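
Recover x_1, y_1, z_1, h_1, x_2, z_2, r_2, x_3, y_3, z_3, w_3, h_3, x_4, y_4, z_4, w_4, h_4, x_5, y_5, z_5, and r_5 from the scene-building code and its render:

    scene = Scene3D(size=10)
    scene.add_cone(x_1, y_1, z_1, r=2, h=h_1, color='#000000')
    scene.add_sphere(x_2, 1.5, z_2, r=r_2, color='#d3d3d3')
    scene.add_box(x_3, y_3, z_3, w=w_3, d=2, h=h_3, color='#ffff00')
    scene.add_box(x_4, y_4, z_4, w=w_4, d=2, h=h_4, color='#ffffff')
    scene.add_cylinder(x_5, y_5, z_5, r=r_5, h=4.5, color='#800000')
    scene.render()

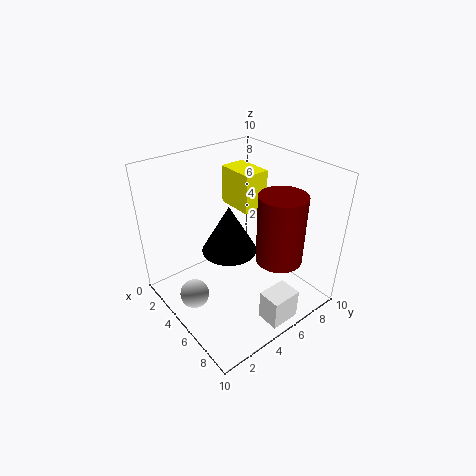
x_1 = 4, y_1 = 5, z_1 = 3.5, h_1 = 3.5, x_2 = 4.5, z_2 = 1.5, r_2 = 1, x_3 = 0.5, y_3 = 7, z_3 = 5.5, w_3 = 3, h_3 = 3, x_4 = 8.5, y_4 = 4, z_4 = 1, w_4 = 1.5, h_4 = 2, x_5 = 8, y_5 = 6, z_5 = 4.5, r_5 = 1.5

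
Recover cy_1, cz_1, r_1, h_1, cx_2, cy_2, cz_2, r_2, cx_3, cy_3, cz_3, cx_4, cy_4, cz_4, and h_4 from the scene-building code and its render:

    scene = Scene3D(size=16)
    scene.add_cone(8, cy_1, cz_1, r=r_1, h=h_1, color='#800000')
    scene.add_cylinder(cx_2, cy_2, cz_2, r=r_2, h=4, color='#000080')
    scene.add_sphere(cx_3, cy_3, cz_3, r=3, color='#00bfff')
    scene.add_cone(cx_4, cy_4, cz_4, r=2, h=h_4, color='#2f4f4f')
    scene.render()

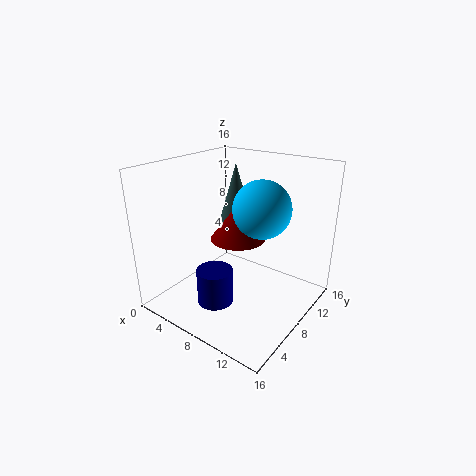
cy_1 = 8, cz_1 = 8, r_1 = 3, h_1 = 4, cx_2 = 7, cy_2 = 5, cz_2 = 1, r_2 = 2, cx_3 = 11, cy_3 = 8, cz_3 = 12, cx_4 = 7, cy_4 = 9, cz_4 = 9, h_4 = 7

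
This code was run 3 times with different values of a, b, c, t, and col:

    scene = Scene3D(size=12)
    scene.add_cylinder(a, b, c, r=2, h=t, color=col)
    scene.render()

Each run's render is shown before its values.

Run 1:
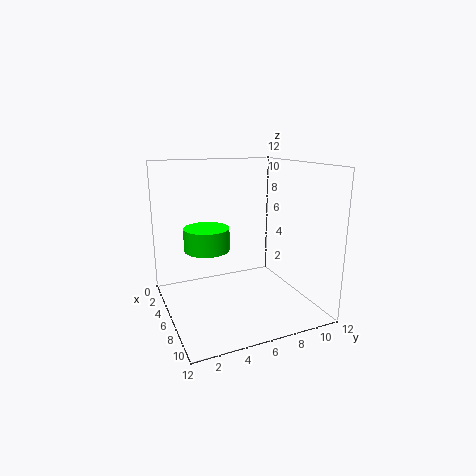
a = 3.75; b = 4; c = 4.5; t = 2; col = 'lime'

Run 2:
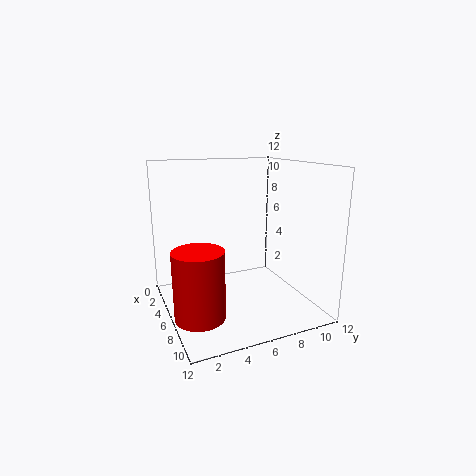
a = 7.75; b = 2; c = 0.5; t = 5.5; col = 'red'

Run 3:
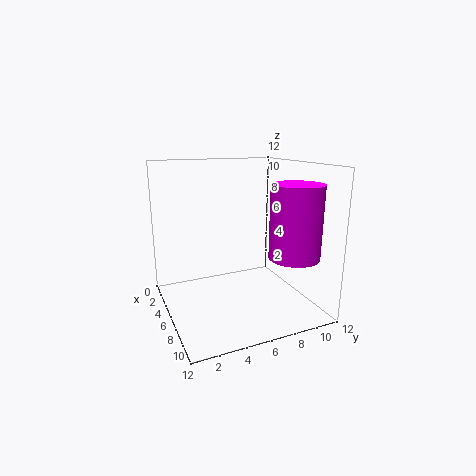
a = 9.5; b = 9.25; c = 5; t = 5.75; col = 'magenta'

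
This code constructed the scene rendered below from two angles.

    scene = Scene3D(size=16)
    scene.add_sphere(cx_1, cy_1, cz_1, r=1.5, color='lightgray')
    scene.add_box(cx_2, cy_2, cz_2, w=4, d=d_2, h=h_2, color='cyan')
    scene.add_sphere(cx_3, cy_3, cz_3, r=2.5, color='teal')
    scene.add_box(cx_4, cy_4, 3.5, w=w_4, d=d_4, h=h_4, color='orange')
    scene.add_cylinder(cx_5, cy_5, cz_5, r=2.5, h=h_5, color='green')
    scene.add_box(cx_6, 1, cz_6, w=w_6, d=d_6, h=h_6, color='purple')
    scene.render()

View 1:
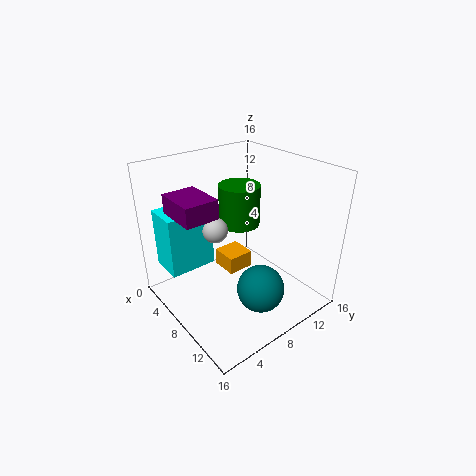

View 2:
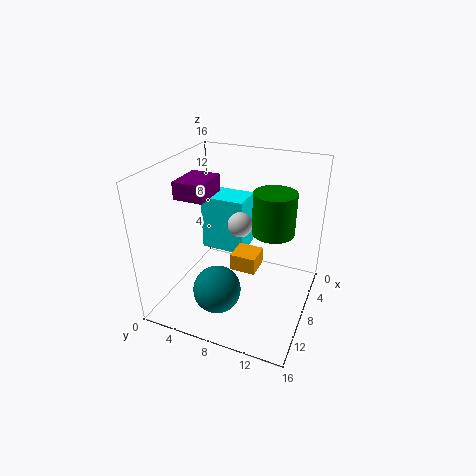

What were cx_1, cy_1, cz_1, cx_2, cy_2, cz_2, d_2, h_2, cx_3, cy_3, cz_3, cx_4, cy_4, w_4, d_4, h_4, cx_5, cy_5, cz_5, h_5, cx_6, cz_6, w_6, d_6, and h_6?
cx_1 = 5; cy_1 = 7; cz_1 = 8; cx_2 = 0.5; cy_2 = 1.5; cz_2 = 3.5; d_2 = 5.5; h_2 = 7; cx_3 = 12.5; cy_3 = 7.5; cz_3 = 4; cx_4 = 5; cy_4 = 7; w_4 = 3; d_4 = 3; h_4 = 2; cx_5 = 4.5; cy_5 = 11; cz_5 = 7.5; h_5 = 5; cx_6 = 5; cz_6 = 12; w_6 = 4.5; d_6 = 3.5; h_6 = 2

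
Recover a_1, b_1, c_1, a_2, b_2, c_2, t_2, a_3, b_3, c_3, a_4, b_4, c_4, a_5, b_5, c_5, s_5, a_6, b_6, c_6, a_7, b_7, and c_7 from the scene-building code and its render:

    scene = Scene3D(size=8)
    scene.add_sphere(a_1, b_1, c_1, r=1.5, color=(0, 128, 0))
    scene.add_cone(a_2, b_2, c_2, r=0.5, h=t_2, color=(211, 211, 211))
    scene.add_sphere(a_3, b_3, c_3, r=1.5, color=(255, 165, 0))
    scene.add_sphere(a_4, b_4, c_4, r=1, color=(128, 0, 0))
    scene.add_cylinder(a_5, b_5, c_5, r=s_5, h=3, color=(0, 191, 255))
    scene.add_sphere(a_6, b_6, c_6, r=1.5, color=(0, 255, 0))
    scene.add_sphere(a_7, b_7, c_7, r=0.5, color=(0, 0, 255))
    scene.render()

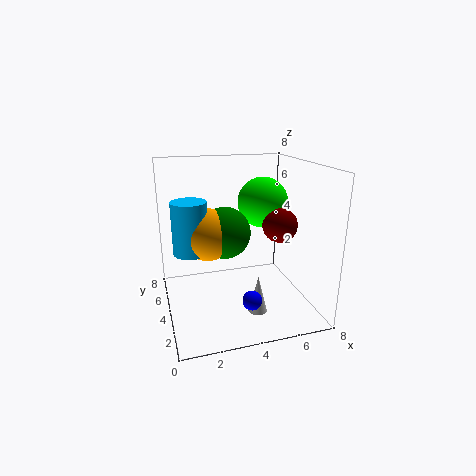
a_1 = 3.5, b_1 = 5, c_1 = 4, a_2 = 4.5, b_2 = 2, c_2 = 0.5, t_2 = 2, a_3 = 2.5, b_3 = 5, c_3 = 4, a_4 = 6.5, b_4 = 4, c_4 = 4.5, a_5 = 1.5, b_5 = 5, c_5 = 3, s_5 = 1, a_6 = 6, b_6 = 5.5, c_6 = 5.5, a_7 = 4, b_7 = 1.5, c_7 = 1.5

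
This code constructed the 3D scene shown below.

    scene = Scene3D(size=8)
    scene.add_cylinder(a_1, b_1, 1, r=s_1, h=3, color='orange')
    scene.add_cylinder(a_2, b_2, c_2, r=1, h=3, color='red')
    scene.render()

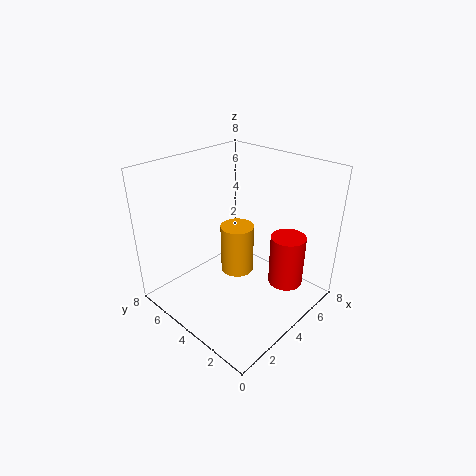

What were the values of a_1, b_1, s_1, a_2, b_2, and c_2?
a_1 = 5, b_1 = 5, s_1 = 1, a_2 = 6, b_2 = 2, c_2 = 1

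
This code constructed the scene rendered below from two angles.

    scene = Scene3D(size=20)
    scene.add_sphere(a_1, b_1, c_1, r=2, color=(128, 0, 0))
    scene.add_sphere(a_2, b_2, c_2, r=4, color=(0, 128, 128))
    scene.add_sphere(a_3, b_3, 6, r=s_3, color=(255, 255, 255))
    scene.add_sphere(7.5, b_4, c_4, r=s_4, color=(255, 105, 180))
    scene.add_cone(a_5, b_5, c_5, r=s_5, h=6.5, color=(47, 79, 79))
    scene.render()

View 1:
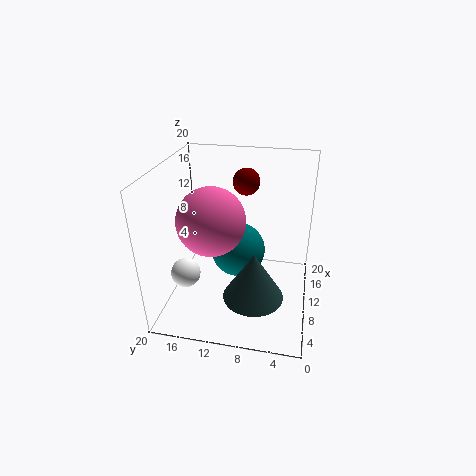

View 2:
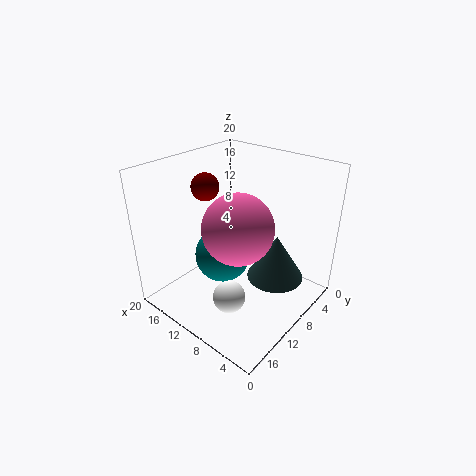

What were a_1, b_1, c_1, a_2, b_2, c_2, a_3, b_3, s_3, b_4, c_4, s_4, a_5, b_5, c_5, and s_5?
a_1 = 16, b_1 = 10, c_1 = 16, a_2 = 12.5, b_2 = 10.5, c_2 = 6.5, a_3 = 6, b_3 = 16.5, s_3 = 2, b_4 = 13, c_4 = 13.5, s_4 = 4.5, a_5 = 5.5, b_5 = 7, c_5 = 4, s_5 = 4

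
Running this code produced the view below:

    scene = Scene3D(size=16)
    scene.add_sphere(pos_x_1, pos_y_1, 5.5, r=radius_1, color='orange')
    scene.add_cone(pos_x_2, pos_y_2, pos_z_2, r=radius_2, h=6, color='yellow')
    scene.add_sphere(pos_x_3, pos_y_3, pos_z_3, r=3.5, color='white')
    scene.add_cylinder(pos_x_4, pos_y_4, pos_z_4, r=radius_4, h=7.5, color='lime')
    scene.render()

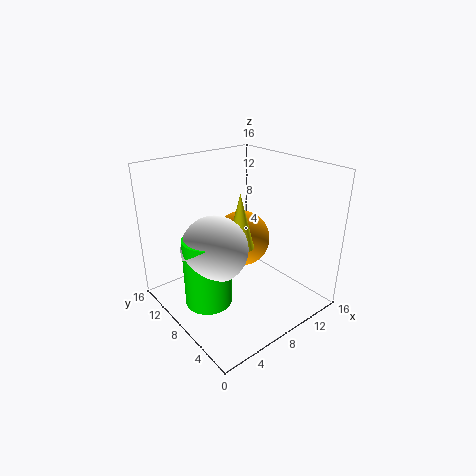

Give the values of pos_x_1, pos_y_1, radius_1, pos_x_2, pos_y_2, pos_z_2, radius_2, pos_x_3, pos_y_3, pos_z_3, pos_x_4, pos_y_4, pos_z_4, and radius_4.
pos_x_1 = 11.5, pos_y_1 = 11.5, radius_1 = 3.5, pos_x_2 = 7.5, pos_y_2 = 7, pos_z_2 = 7.5, radius_2 = 1.5, pos_x_3 = 4.5, pos_y_3 = 7.5, pos_z_3 = 8, pos_x_4 = 3.5, pos_y_4 = 7.5, pos_z_4 = 2, radius_4 = 2.5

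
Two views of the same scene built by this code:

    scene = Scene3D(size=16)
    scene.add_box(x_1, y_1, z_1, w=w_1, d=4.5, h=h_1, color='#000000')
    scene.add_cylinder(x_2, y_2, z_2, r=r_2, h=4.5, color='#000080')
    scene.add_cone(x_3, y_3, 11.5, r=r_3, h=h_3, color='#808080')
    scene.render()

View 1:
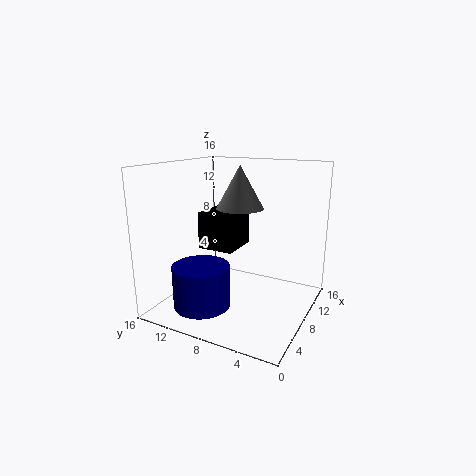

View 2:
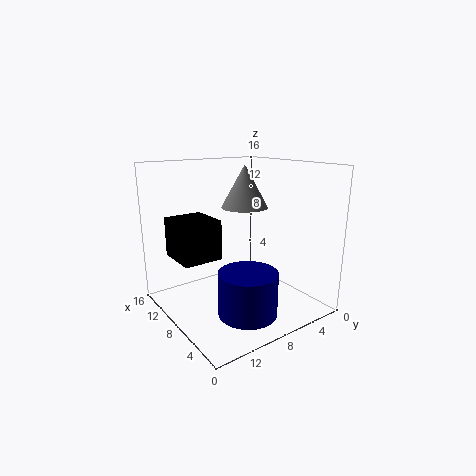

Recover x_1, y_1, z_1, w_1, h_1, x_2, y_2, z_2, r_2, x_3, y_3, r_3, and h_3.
x_1 = 9, y_1 = 9.5, z_1 = 5.5, w_1 = 5, h_1 = 4.5, x_2 = 3.5, y_2 = 10, z_2 = 1.5, r_2 = 3, x_3 = 7.5, y_3 = 7.5, r_3 = 2.5, h_3 = 4.5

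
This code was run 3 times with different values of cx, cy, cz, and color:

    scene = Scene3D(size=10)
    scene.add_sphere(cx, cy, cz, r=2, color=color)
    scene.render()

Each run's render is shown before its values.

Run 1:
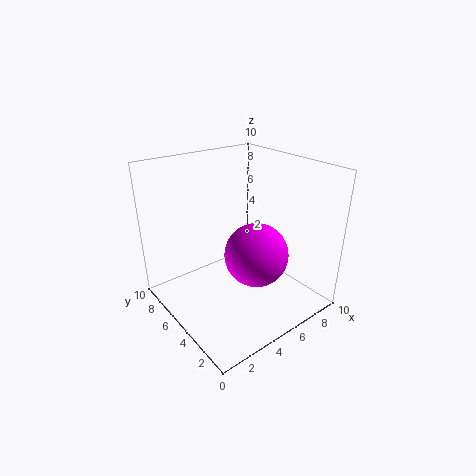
cx = 4.5
cy = 2.5
cz = 5
color = 'magenta'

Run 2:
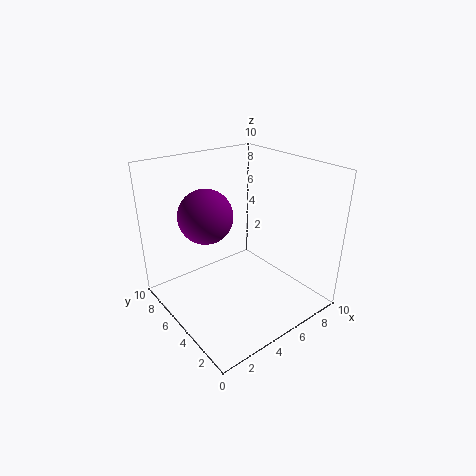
cx = 4
cy = 7.5
cz = 6
color = 'purple'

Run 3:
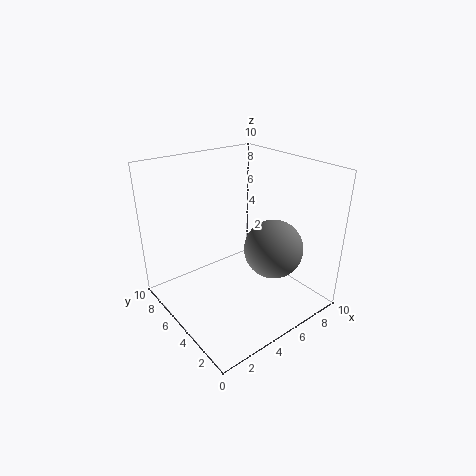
cx = 6.5
cy = 3
cz = 4.5
color = 'gray'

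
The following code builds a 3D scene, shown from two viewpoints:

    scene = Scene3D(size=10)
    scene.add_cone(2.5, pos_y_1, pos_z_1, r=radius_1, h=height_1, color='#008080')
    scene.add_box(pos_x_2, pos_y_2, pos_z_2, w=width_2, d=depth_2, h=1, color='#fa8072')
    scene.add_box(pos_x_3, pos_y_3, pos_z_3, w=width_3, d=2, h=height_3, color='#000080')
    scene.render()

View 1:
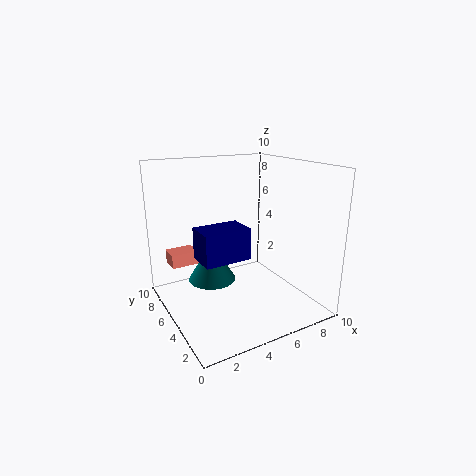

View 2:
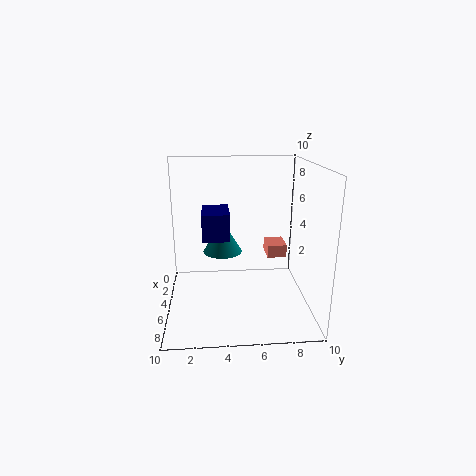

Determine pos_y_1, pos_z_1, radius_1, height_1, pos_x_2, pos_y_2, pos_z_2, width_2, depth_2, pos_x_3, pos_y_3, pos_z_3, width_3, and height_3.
pos_y_1 = 4; pos_z_1 = 3; radius_1 = 1.5; height_1 = 2.5; pos_x_2 = 1; pos_y_2 = 7.5; pos_z_2 = 2.5; width_2 = 2; depth_2 = 1.5; pos_x_3 = 1.5; pos_y_3 = 2.5; pos_z_3 = 4.5; width_3 = 3; height_3 = 2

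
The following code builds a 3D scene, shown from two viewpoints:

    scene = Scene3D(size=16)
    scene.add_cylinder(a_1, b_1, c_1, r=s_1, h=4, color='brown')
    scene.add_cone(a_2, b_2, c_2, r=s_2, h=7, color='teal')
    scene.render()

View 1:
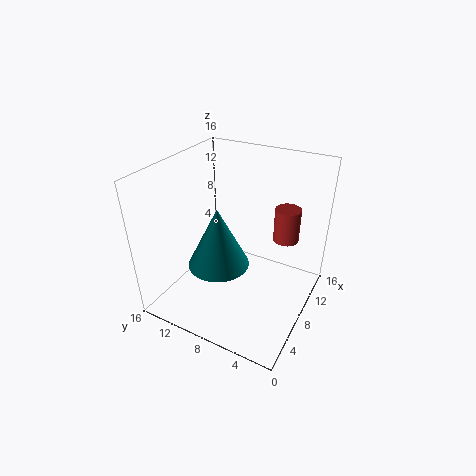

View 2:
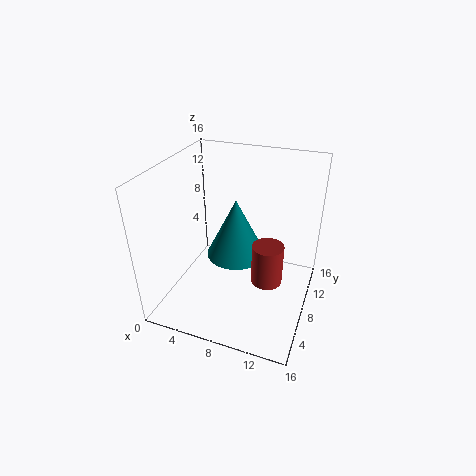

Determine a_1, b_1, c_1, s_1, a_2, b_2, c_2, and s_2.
a_1 = 12.5, b_1 = 4, c_1 = 6.5, s_1 = 1.5, a_2 = 7, b_2 = 10, c_2 = 4.5, s_2 = 3.5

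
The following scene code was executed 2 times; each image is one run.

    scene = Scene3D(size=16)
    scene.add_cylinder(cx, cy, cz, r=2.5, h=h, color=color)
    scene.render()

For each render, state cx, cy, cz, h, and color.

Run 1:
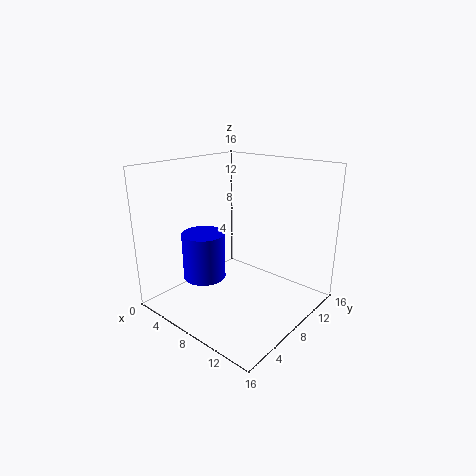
cx = 4
cy = 6.5
cz = 2.5
h = 5.5
color = 'blue'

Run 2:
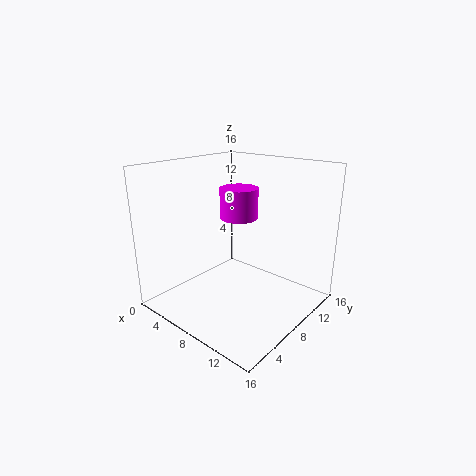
cx = 3.5
cy = 13.5
cz = 8
h = 4
color = 'magenta'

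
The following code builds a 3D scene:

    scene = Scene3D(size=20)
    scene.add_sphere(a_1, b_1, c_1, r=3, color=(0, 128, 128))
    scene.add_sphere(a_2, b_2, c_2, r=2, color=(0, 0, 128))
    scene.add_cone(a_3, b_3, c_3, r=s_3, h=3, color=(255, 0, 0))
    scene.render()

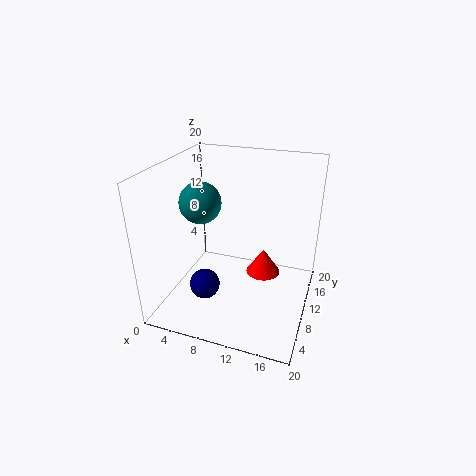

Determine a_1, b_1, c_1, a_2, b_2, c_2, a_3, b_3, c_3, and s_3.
a_1 = 4, b_1 = 11, c_1 = 14, a_2 = 7, b_2 = 5, c_2 = 5, a_3 = 15, b_3 = 5, c_3 = 9, s_3 = 2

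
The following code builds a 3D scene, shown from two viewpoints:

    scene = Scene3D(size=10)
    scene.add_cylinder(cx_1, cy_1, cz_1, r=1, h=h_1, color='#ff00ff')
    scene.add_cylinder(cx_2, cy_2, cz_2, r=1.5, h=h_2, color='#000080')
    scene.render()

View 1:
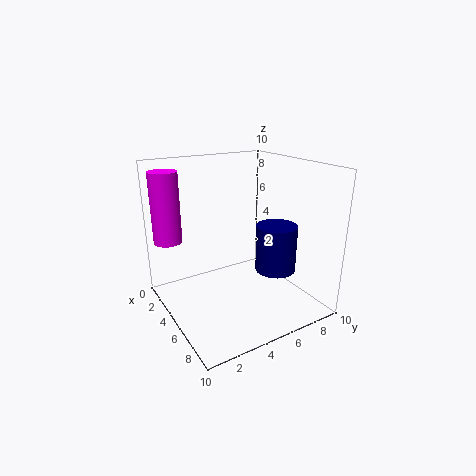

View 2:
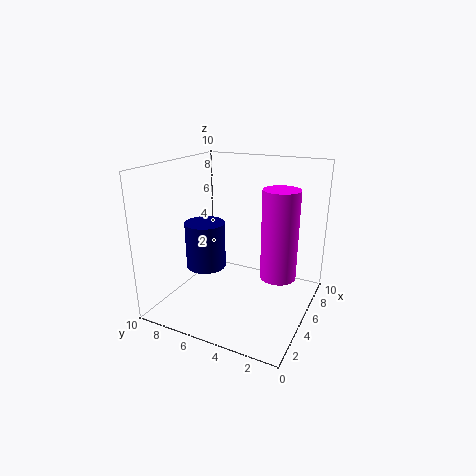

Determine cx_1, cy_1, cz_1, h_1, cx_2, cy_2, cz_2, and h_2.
cx_1 = 2; cy_1 = 1; cz_1 = 4.5; h_1 = 5; cx_2 = 5.5; cy_2 = 8; cz_2 = 2; h_2 = 3.5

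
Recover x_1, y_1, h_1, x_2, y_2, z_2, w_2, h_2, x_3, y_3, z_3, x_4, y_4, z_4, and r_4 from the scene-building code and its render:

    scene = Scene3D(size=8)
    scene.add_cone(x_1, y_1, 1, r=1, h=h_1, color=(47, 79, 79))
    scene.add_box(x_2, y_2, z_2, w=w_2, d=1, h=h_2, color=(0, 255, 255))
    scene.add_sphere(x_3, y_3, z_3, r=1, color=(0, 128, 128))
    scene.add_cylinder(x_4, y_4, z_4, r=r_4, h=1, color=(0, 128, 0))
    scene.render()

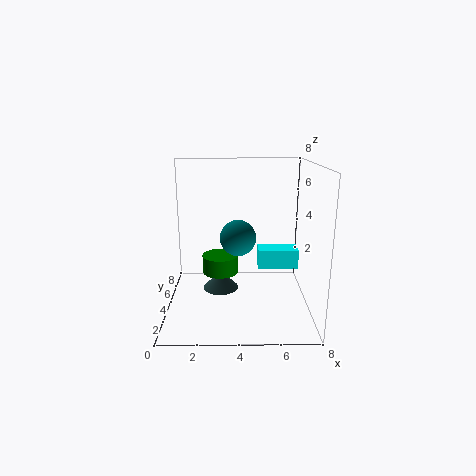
x_1 = 3; y_1 = 4; h_1 = 1; x_2 = 5; y_2 = 2; z_2 = 3; w_2 = 2; h_2 = 1; x_3 = 4; y_3 = 4; z_3 = 4; x_4 = 3; y_4 = 4; z_4 = 2; r_4 = 1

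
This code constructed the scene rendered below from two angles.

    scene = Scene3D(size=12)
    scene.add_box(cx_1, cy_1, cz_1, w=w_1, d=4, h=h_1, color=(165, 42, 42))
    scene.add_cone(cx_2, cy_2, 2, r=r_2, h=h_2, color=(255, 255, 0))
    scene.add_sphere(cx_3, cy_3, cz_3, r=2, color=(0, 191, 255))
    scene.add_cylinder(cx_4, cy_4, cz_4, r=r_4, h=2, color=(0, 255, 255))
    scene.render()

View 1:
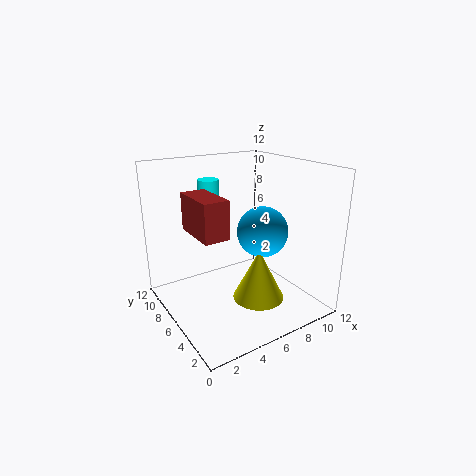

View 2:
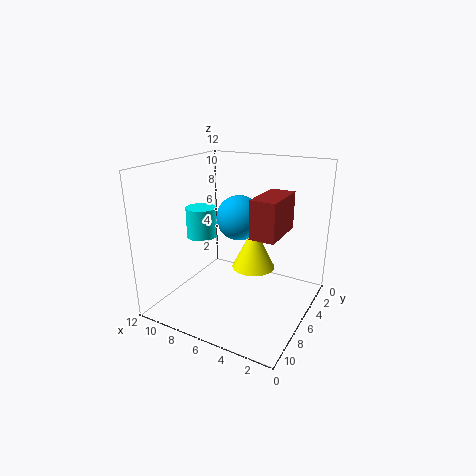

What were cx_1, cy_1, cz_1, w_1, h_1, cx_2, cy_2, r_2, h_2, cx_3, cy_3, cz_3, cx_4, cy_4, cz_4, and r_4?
cx_1 = 2; cy_1 = 4; cz_1 = 7; w_1 = 2; h_1 = 3; cx_2 = 6; cy_2 = 3; r_2 = 2; h_2 = 4; cx_3 = 7; cy_3 = 4; cz_3 = 7; cx_4 = 6; cy_4 = 11; cz_4 = 8; r_4 = 1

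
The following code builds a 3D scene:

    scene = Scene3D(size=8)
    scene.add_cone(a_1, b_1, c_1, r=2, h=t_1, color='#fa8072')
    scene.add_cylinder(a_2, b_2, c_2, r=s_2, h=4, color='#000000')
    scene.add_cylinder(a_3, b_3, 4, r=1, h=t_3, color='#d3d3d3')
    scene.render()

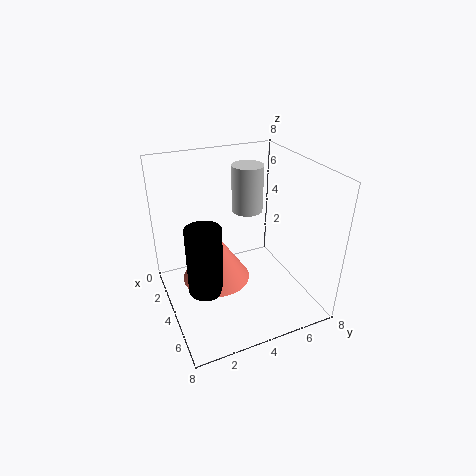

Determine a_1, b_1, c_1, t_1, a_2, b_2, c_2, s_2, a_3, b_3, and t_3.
a_1 = 3; b_1 = 3; c_1 = 1; t_1 = 3; a_2 = 4; b_2 = 2; c_2 = 1; s_2 = 1; a_3 = 1; b_3 = 6; t_3 = 3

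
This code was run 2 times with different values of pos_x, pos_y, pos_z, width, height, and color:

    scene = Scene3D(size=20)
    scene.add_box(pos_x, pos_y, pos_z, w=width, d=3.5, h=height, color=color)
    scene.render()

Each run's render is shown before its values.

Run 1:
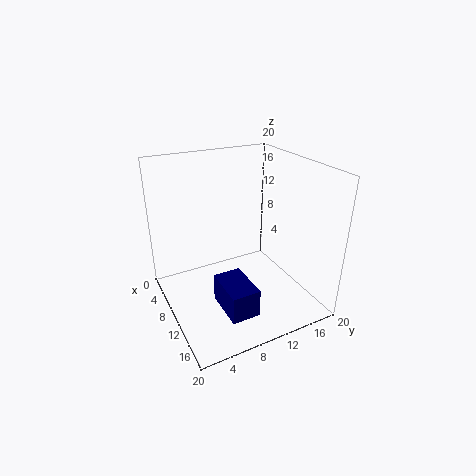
pos_x = 14
pos_y = 4.5
pos_z = 4.5
width = 5.5
height = 3.5
color = 'navy'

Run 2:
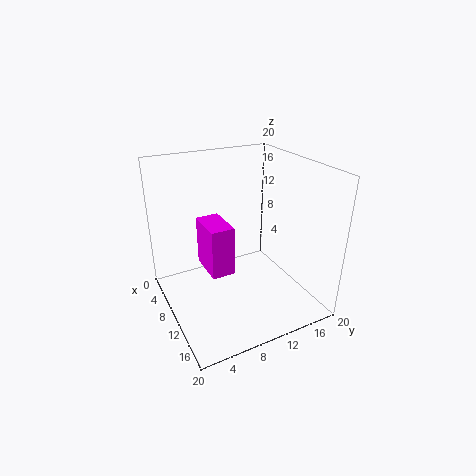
pos_x = 3
pos_y = 6.5
pos_z = 3.5
width = 6
height = 7.5
color = 'magenta'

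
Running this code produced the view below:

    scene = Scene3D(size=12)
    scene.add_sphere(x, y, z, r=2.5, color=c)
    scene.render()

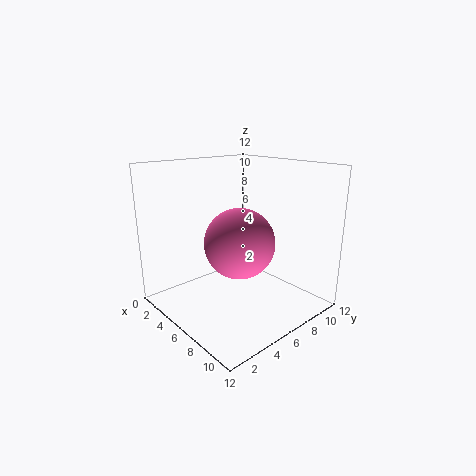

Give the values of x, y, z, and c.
x = 9
y = 3.5
z = 7
c = 'hotpink'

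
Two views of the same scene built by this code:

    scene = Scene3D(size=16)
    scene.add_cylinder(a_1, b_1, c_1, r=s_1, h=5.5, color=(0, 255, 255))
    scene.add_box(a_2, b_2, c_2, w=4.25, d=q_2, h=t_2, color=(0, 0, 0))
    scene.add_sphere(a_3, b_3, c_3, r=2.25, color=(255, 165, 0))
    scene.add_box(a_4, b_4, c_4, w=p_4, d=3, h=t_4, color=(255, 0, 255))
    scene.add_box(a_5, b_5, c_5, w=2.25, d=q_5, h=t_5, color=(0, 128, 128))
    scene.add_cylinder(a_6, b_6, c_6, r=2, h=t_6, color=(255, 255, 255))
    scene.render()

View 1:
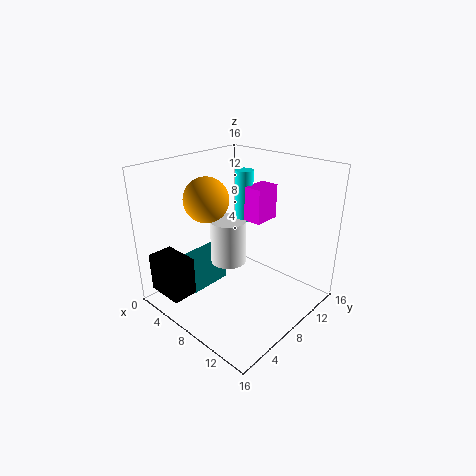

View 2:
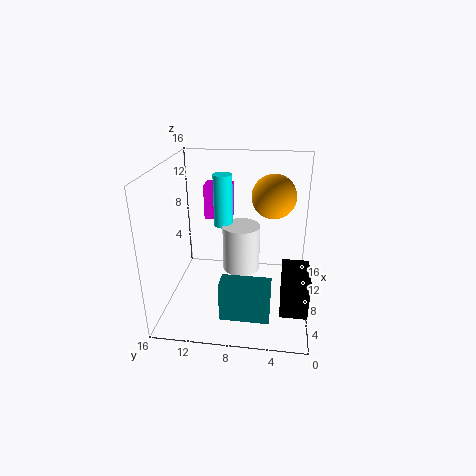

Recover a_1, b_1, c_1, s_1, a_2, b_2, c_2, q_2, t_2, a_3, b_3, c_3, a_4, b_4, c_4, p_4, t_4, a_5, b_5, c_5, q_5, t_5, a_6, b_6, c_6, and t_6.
a_1 = 7.5; b_1 = 9.5; c_1 = 9.75; s_1 = 1; a_2 = 2; b_2 = 0.25; c_2 = 2.5; q_2 = 2.75; t_2 = 4.25; a_3 = 7.25; b_3 = 4.25; c_3 = 13.25; a_4 = 8.25; b_4 = 8.75; c_4 = 10; p_4 = 2; t_4 = 3.75; a_5 = 2.5; b_5 = 4; c_5 = 1; q_5 = 5.25; t_5 = 4.25; a_6 = 7; b_6 = 7.5; c_6 = 5; t_6 = 5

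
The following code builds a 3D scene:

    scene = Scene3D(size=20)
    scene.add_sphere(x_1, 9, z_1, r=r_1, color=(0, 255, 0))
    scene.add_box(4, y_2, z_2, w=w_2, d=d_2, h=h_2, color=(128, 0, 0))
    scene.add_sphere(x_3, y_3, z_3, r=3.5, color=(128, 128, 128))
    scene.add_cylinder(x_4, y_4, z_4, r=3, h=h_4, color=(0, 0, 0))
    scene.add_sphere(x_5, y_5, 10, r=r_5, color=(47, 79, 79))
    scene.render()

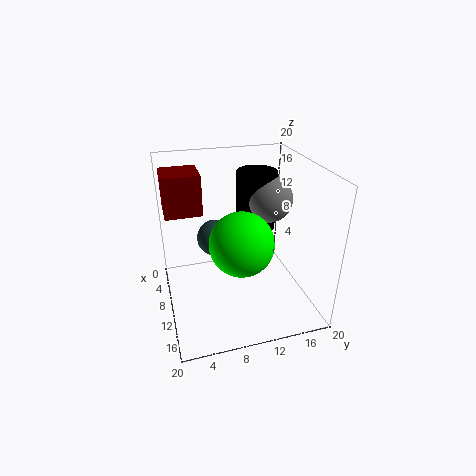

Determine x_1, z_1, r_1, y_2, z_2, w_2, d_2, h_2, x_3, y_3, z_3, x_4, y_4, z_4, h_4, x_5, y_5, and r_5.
x_1 = 15
z_1 = 12
r_1 = 4
y_2 = 0.5
z_2 = 13.5
w_2 = 5
d_2 = 5
h_2 = 5.5
x_3 = 6
y_3 = 16
z_3 = 13.5
x_4 = 4.5
y_4 = 14.5
z_4 = 8.5
h_4 = 9
x_5 = 9
y_5 = 7
r_5 = 2.5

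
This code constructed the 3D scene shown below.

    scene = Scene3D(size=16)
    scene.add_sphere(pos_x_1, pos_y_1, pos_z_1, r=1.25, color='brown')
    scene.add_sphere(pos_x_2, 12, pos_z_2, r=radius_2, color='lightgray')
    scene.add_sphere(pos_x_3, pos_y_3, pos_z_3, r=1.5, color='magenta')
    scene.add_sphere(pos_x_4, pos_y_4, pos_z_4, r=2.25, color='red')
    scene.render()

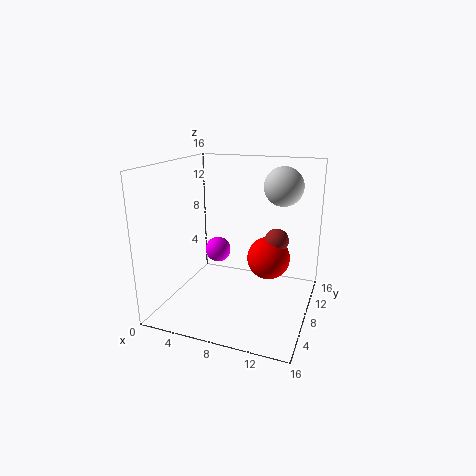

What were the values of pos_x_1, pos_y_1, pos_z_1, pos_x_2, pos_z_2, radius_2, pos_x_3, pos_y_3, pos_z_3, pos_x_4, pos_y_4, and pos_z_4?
pos_x_1 = 12.5, pos_y_1 = 7.5, pos_z_1 = 8.5, pos_x_2 = 12, pos_z_2 = 13.25, radius_2 = 2.25, pos_x_3 = 4.75, pos_y_3 = 9.75, pos_z_3 = 5.5, pos_x_4 = 11.75, pos_y_4 = 7.25, pos_z_4 = 6.5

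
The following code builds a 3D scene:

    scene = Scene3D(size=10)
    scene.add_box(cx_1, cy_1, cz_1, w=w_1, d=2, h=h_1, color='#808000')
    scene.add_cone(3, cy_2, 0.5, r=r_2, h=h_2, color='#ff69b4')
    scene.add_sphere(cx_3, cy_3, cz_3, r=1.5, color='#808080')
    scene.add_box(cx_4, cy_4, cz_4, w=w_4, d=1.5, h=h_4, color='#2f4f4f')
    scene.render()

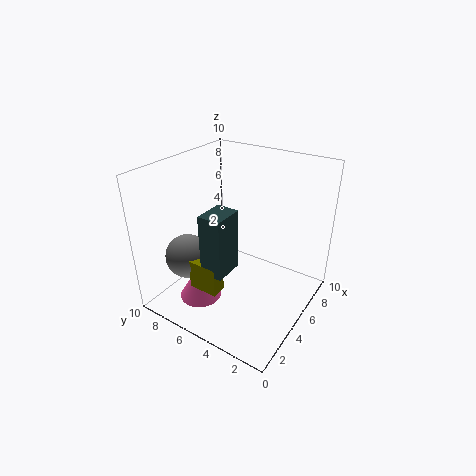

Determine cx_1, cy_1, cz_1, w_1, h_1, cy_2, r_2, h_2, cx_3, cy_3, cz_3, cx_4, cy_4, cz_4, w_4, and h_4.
cx_1 = 1.5; cy_1 = 4.5; cz_1 = 2.5; w_1 = 1; h_1 = 2; cy_2 = 7; r_2 = 1.5; h_2 = 2.5; cx_3 = 2.5; cy_3 = 7.5; cz_3 = 4; cx_4 = 1.5; cy_4 = 4; cz_4 = 4; w_4 = 2; h_4 = 4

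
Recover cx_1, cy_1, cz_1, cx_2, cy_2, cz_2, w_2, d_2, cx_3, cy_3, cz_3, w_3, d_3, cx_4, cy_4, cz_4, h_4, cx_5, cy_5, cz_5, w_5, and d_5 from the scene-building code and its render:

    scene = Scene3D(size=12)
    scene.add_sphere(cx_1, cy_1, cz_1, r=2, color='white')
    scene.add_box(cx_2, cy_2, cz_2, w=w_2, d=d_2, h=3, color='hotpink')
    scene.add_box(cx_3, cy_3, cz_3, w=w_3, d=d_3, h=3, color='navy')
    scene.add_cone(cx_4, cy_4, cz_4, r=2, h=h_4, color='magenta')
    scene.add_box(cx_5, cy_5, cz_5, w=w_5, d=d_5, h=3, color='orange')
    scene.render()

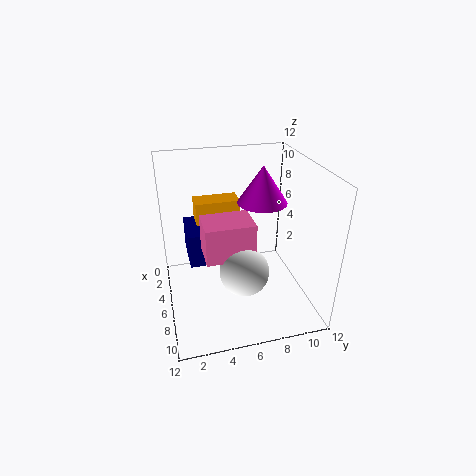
cx_1 = 8; cy_1 = 6; cz_1 = 4; cx_2 = 5; cy_2 = 3; cz_2 = 5; w_2 = 3; d_2 = 4; cx_3 = 1; cy_3 = 2; cz_3 = 3; w_3 = 4; d_3 = 3; cx_4 = 6; cy_4 = 8; cz_4 = 9; h_4 = 3; cx_5 = 1; cy_5 = 3; cz_5 = 5; w_5 = 2; d_5 = 4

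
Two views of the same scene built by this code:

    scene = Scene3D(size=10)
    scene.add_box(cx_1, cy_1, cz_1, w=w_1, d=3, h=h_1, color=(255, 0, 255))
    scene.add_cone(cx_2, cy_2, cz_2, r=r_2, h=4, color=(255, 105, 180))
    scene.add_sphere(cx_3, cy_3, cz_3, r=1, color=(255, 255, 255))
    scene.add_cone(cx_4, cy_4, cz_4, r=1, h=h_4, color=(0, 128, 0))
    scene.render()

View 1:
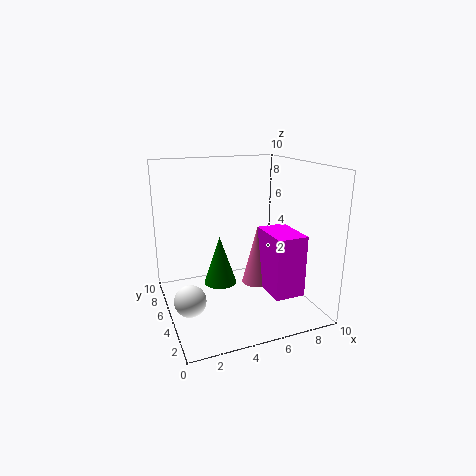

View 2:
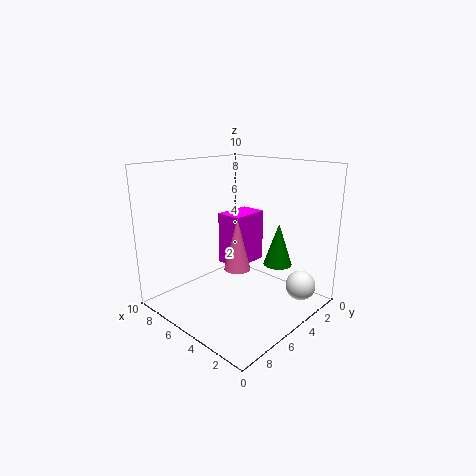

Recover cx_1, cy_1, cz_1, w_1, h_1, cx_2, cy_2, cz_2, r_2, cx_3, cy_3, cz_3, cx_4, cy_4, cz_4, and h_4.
cx_1 = 6
cy_1 = 1
cz_1 = 2
w_1 = 2
h_1 = 4
cx_2 = 6
cy_2 = 4
cz_2 = 2
r_2 = 1
cx_3 = 1
cy_3 = 3
cz_3 = 2
cx_4 = 3
cy_4 = 3
cz_4 = 3
h_4 = 3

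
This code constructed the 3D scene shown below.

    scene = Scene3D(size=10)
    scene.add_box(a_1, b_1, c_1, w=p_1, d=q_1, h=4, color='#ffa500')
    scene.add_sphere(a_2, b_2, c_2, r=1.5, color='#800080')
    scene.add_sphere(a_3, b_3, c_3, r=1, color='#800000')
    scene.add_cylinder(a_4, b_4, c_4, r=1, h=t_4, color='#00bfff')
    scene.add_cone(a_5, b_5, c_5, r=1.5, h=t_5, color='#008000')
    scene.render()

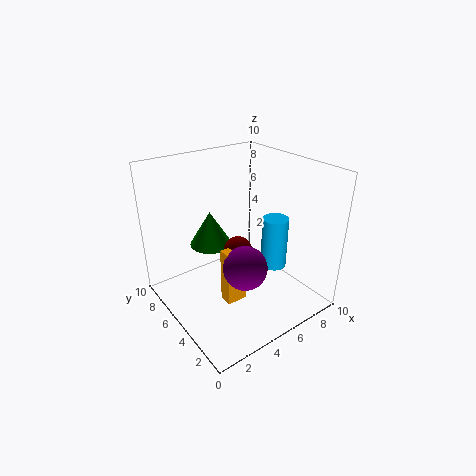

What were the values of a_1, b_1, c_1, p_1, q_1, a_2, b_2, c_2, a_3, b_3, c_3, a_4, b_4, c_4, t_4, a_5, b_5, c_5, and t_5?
a_1 = 3.5, b_1 = 4, c_1 = 0.5, p_1 = 1.5, q_1 = 1, a_2 = 4.5, b_2 = 3.5, c_2 = 3.5, a_3 = 5, b_3 = 5, c_3 = 4, a_4 = 8.5, b_4 = 5, c_4 = 1.5, t_4 = 4, a_5 = 4, b_5 = 7, c_5 = 4, t_5 = 2.5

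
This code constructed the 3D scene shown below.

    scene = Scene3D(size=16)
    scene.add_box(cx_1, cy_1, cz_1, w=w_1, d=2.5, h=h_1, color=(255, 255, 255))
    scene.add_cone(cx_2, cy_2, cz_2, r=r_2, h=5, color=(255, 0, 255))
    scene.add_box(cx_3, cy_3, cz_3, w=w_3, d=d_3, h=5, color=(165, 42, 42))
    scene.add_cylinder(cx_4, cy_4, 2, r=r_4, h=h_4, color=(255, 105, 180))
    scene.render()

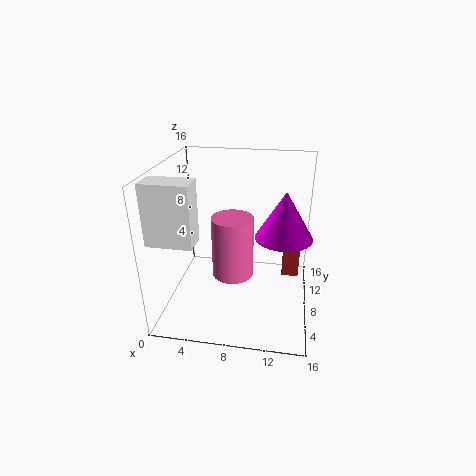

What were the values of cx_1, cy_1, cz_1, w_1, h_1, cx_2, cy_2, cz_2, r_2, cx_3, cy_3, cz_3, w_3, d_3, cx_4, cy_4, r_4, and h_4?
cx_1 = 0.5, cy_1 = 1, cz_1 = 10, w_1 = 4.5, h_1 = 6, cx_2 = 13, cy_2 = 7, cz_2 = 9, r_2 = 3, cx_3 = 13, cy_3 = 10.5, cz_3 = 2, w_3 = 2, d_3 = 5, cx_4 = 7, cy_4 = 10, r_4 = 2.5, h_4 = 7.5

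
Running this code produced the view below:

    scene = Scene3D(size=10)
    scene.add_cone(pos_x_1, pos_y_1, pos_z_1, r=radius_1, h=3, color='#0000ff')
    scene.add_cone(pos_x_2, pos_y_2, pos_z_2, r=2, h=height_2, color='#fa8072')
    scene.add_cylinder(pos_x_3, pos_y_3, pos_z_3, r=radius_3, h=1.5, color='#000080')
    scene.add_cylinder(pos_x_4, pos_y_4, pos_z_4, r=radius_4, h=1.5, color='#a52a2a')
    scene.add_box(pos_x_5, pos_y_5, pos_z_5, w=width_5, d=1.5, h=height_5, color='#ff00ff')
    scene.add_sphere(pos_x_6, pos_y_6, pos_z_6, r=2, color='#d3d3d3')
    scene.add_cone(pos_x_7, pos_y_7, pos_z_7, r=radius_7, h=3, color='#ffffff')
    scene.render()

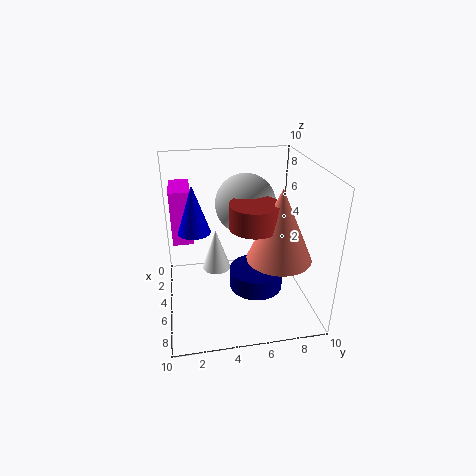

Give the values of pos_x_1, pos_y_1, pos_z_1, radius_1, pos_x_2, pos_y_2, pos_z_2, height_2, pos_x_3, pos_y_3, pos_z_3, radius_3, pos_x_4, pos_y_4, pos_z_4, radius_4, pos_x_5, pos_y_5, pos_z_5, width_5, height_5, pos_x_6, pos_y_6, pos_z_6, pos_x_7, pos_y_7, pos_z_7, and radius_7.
pos_x_1 = 6.5; pos_y_1 = 2; pos_z_1 = 6.5; radius_1 = 1; pos_x_2 = 8; pos_y_2 = 7; pos_z_2 = 5; height_2 = 4.5; pos_x_3 = 4.5; pos_y_3 = 6.5; pos_z_3 = 0.5; radius_3 = 2; pos_x_4 = 7.5; pos_y_4 = 5.5; pos_z_4 = 7; radius_4 = 1.5; pos_x_5 = 0.5; pos_y_5 = 0.5; pos_z_5 = 4; width_5 = 3; height_5 = 4; pos_x_6 = 5; pos_y_6 = 5.5; pos_z_6 = 7.5; pos_x_7 = 4.5; pos_y_7 = 3.5; pos_z_7 = 2.5; radius_7 = 1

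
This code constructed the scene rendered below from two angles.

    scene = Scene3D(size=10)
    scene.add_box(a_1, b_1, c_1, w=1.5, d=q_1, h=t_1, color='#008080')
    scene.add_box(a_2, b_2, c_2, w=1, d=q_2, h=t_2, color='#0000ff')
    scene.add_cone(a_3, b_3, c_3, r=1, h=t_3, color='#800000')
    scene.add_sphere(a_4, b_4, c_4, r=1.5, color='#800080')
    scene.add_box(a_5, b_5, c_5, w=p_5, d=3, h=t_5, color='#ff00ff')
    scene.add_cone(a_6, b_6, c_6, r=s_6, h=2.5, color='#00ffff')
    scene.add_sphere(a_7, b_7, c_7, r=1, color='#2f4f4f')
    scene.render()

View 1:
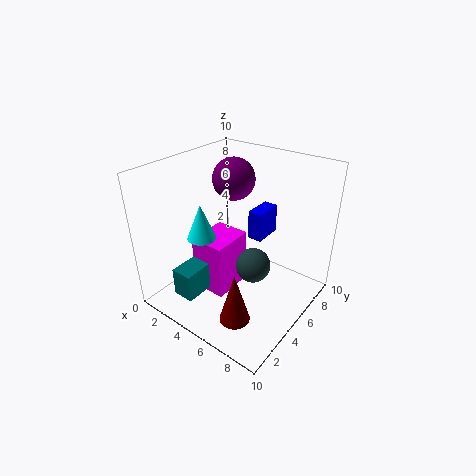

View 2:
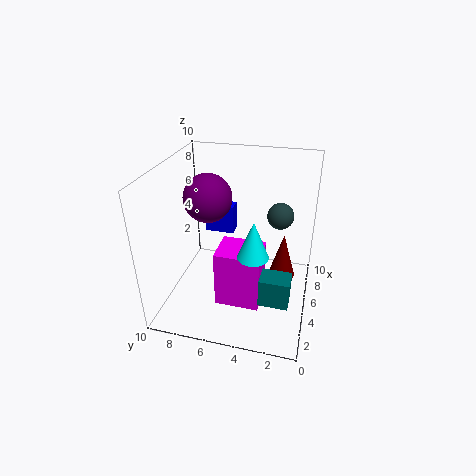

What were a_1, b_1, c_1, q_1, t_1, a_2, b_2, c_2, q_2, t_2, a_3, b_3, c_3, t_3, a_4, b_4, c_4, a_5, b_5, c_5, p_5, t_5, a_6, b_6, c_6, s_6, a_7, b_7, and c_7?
a_1 = 2.5
b_1 = 1
c_1 = 1.5
q_1 = 2
t_1 = 2
a_2 = 5.5
b_2 = 5.5
c_2 = 5
q_2 = 2
t_2 = 2
a_3 = 7
b_3 = 2
c_3 = 1
t_3 = 3.5
a_4 = 3.5
b_4 = 6.5
c_4 = 8.5
a_5 = 2.5
b_5 = 3
c_5 = 1
p_5 = 2.5
t_5 = 4
a_6 = 3
b_6 = 3.5
c_6 = 5
s_6 = 1
a_7 = 8
b_7 = 2.5
c_7 = 5.5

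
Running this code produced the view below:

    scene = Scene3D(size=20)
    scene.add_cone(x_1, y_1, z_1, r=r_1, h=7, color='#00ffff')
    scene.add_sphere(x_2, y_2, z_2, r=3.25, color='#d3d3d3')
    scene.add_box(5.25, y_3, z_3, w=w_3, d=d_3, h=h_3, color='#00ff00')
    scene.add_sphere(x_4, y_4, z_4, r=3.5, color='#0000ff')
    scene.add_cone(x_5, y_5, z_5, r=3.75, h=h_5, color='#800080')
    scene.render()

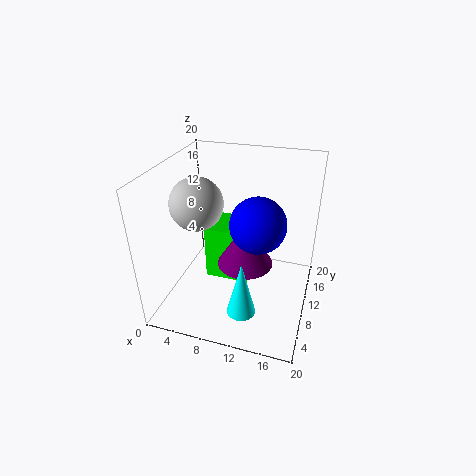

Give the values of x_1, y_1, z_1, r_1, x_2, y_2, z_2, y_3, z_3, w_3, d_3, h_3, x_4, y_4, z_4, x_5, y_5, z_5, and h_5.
x_1 = 13
y_1 = 1.75
z_1 = 5
r_1 = 1.75
x_2 = 6.25
y_2 = 5.5
z_2 = 16.75
y_3 = 9.25
z_3 = 3
w_3 = 6.25
d_3 = 5.5
h_3 = 8
x_4 = 13.5
y_4 = 7
z_4 = 14.25
x_5 = 11.5
y_5 = 8.5
z_5 = 7.25
h_5 = 6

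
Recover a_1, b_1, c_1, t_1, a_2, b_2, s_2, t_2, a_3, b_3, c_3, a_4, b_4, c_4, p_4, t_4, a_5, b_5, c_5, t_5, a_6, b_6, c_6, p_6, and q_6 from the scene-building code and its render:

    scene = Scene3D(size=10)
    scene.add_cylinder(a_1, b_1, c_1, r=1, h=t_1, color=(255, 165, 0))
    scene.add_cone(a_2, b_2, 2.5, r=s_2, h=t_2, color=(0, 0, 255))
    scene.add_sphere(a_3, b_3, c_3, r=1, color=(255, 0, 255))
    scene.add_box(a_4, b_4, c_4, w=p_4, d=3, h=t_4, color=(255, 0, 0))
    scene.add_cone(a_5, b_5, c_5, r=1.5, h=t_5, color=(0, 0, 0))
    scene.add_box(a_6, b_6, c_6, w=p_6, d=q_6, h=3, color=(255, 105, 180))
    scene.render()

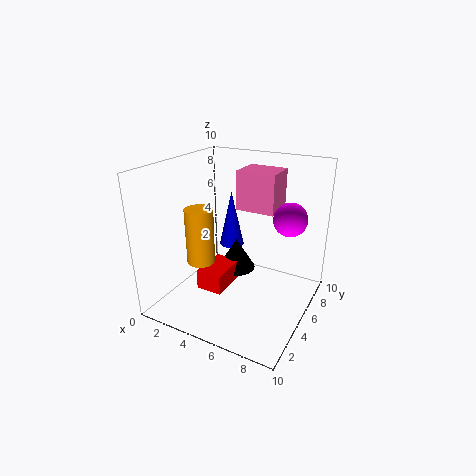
a_1 = 2.5, b_1 = 4, c_1 = 3, t_1 = 4, a_2 = 2.5, b_2 = 8.5, s_2 = 1, t_2 = 4.5, a_3 = 9, b_3 = 4, c_3 = 7.5, a_4 = 2, b_4 = 4, c_4 = 0.5, p_4 = 2, t_4 = 1.5, a_5 = 3.5, b_5 = 7.5, c_5 = 1, t_5 = 2.5, a_6 = 3.5, b_6 = 7.5, c_6 = 6, p_6 = 3, q_6 = 2.5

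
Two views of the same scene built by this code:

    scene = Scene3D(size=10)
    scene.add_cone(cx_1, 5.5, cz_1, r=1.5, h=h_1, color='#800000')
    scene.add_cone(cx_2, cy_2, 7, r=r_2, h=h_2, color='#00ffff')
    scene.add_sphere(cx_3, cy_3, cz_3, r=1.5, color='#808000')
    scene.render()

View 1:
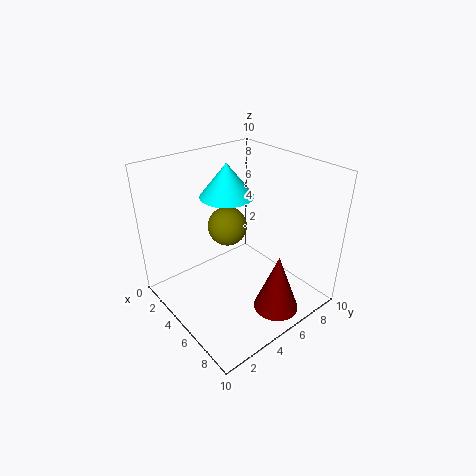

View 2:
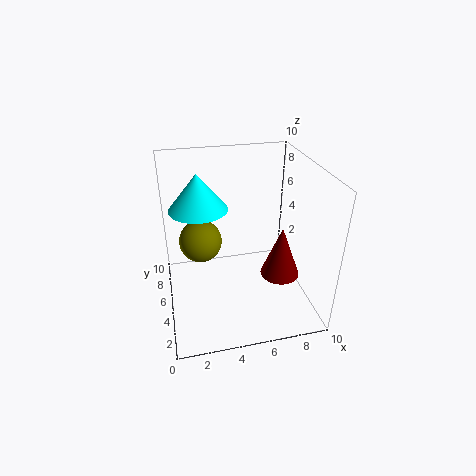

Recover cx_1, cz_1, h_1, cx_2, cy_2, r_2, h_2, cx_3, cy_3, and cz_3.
cx_1 = 8.5
cz_1 = 1
h_1 = 4
cx_2 = 2.5
cy_2 = 6
r_2 = 2
h_2 = 2.5
cx_3 = 2.5
cy_3 = 6
cz_3 = 4.5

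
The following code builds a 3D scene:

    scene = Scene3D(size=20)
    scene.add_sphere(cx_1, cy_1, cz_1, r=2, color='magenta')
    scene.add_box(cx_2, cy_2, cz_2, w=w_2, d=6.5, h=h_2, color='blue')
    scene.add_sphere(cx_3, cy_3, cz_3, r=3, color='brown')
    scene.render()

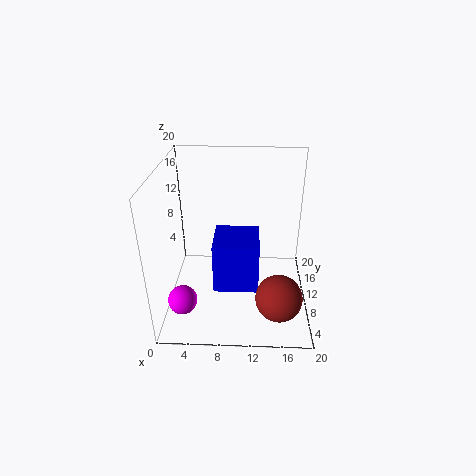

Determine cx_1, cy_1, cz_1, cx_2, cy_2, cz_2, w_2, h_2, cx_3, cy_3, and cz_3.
cx_1 = 2.5
cy_1 = 5.5
cz_1 = 2.5
cx_2 = 6.5
cy_2 = 8
cz_2 = 2
w_2 = 6.5
h_2 = 7.5
cx_3 = 15.5
cy_3 = 3.5
cz_3 = 5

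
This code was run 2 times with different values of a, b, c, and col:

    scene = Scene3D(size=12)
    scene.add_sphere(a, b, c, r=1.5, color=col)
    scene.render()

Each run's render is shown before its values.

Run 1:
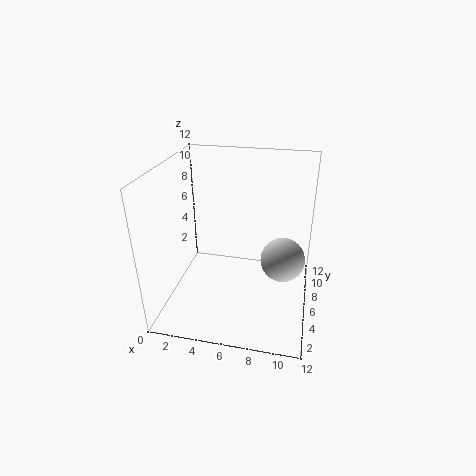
a = 10
b = 2
c = 7
col = 'lightgray'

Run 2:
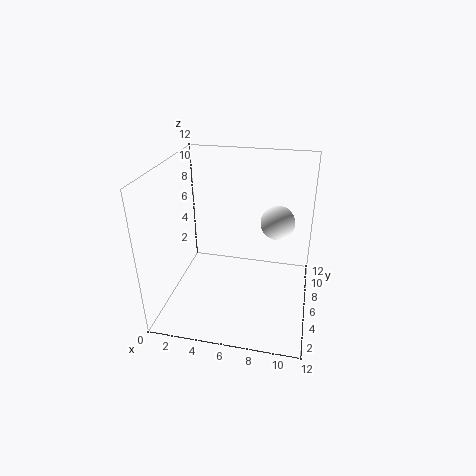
a = 9
b = 8.5
c = 6.5
col = 'white'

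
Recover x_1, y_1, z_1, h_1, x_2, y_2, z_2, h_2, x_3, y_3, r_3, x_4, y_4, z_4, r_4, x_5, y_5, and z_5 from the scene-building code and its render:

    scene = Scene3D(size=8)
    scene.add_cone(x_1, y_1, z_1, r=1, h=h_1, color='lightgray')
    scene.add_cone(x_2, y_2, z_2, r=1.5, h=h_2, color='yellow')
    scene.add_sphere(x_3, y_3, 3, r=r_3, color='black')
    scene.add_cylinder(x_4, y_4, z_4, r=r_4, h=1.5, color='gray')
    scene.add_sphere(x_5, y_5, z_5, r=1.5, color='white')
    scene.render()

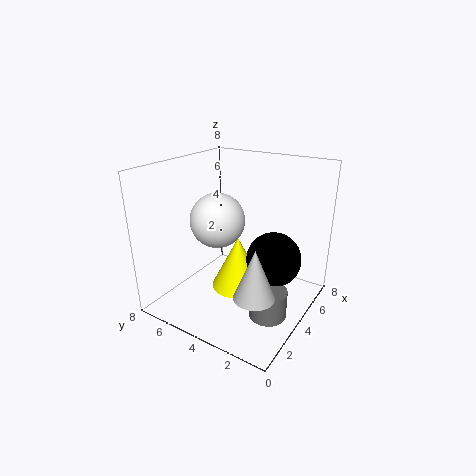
x_1 = 1.5
y_1 = 1.5
z_1 = 2.5
h_1 = 2.5
x_2 = 4
y_2 = 4
z_2 = 1
h_2 = 3
x_3 = 4.5
y_3 = 2
r_3 = 1.5
x_4 = 3
y_4 = 1.5
z_4 = 0.5
r_4 = 1
x_5 = 3.5
y_5 = 5
z_5 = 5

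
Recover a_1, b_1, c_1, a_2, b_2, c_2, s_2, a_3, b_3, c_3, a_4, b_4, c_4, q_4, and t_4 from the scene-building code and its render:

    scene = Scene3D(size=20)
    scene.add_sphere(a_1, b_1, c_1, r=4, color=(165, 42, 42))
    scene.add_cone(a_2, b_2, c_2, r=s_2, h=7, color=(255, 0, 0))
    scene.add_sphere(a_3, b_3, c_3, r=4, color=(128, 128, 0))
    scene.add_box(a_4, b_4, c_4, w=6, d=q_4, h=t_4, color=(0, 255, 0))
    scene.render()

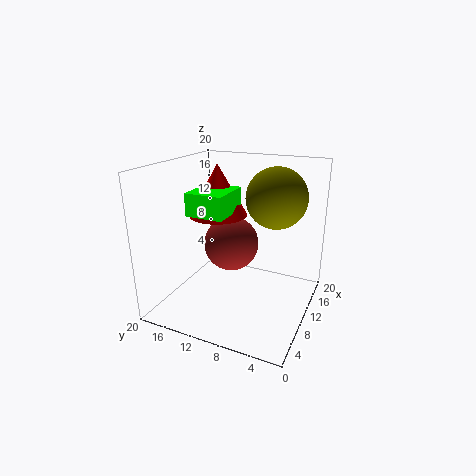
a_1 = 12, b_1 = 12, c_1 = 8, a_2 = 10, b_2 = 13, c_2 = 13, s_2 = 4, a_3 = 11, b_3 = 5, c_3 = 16, a_4 = 5, b_4 = 10, c_4 = 14, q_4 = 5, t_4 = 3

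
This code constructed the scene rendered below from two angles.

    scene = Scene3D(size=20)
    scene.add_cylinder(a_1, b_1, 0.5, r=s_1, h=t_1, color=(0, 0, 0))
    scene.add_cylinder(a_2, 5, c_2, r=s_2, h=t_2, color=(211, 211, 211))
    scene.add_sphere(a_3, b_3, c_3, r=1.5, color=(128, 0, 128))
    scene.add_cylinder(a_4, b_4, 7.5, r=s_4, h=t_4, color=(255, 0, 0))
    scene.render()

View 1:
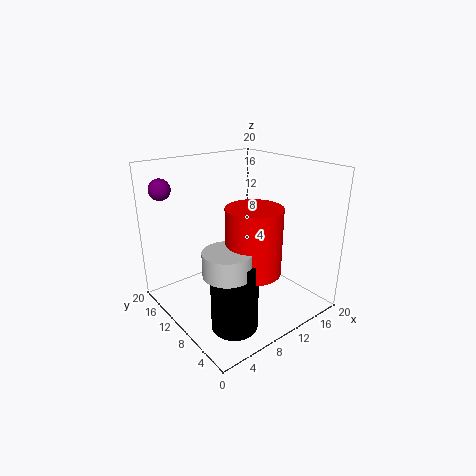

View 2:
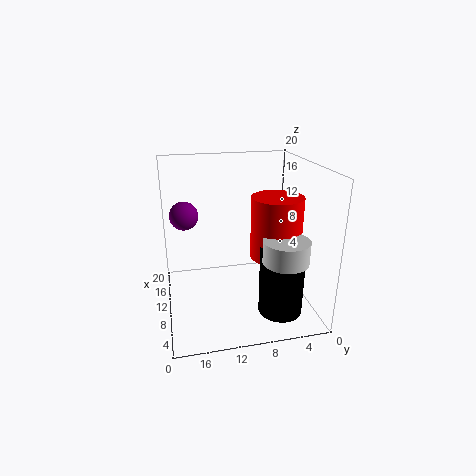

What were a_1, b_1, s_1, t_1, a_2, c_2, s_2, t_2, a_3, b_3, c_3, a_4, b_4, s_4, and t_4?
a_1 = 5.5, b_1 = 5, s_1 = 3, t_1 = 9.5, a_2 = 4.5, c_2 = 8.5, s_2 = 3, t_2 = 3, a_3 = 2.5, b_3 = 17.5, c_3 = 16.5, a_4 = 8.5, b_4 = 5, s_4 = 3.5, t_4 = 8.5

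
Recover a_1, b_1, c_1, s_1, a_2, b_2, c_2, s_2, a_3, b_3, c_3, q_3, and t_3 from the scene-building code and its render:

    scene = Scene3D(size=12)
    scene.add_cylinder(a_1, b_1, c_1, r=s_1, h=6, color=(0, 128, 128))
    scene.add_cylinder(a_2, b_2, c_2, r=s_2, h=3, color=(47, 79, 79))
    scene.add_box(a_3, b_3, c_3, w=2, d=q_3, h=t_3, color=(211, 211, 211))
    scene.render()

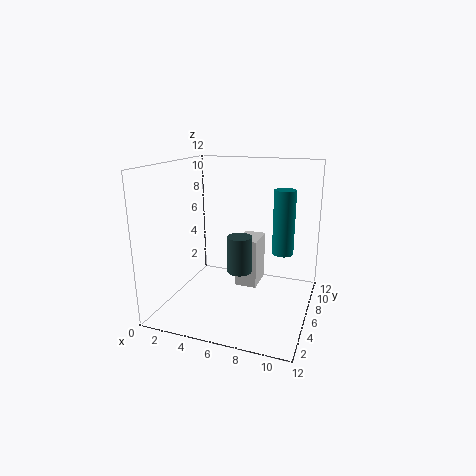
a_1 = 9; b_1 = 10; c_1 = 3.5; s_1 = 1; a_2 = 6.5; b_2 = 5; c_2 = 3.5; s_2 = 1; a_3 = 5; b_3 = 8; c_3 = 0.5; q_3 = 3; t_3 = 4.5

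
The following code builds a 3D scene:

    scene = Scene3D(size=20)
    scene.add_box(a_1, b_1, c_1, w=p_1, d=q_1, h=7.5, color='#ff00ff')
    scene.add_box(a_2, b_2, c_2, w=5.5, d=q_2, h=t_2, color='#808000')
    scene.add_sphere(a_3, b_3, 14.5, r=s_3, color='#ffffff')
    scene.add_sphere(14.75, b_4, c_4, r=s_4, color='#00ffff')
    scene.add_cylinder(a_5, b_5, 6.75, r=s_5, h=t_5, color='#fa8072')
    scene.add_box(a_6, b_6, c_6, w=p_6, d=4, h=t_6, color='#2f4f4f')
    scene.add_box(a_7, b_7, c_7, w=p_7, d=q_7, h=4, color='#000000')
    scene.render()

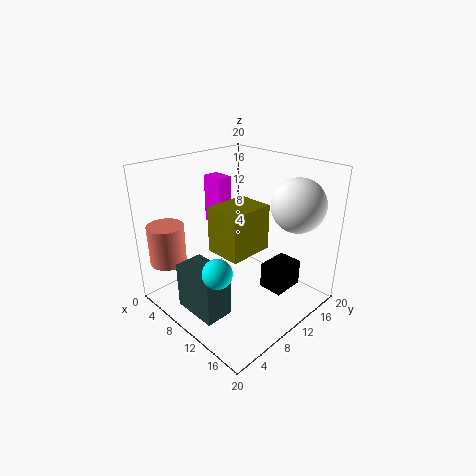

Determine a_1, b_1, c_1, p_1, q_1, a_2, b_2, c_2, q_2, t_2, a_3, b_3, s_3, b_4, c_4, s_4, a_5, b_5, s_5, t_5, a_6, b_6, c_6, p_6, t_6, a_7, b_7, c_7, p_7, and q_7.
a_1 = 0.25, b_1 = 12.25, c_1 = 9, p_1 = 3.5, q_1 = 2.5, a_2 = 6, b_2 = 8, c_2 = 7.25, q_2 = 6.75, t_2 = 6.75, a_3 = 15.25, b_3 = 16.25, s_3 = 3.75, b_4 = 2, c_4 = 10, s_4 = 1.75, a_5 = 3.75, b_5 = 2.5, s_5 = 2.5, t_5 = 5.5, a_6 = 6.25, b_6 = 2, c_6 = 1, p_6 = 6.5, t_6 = 6.5, a_7 = 10.75, b_7 = 14.25, c_7 = 0.25, p_7 = 3.75, q_7 = 5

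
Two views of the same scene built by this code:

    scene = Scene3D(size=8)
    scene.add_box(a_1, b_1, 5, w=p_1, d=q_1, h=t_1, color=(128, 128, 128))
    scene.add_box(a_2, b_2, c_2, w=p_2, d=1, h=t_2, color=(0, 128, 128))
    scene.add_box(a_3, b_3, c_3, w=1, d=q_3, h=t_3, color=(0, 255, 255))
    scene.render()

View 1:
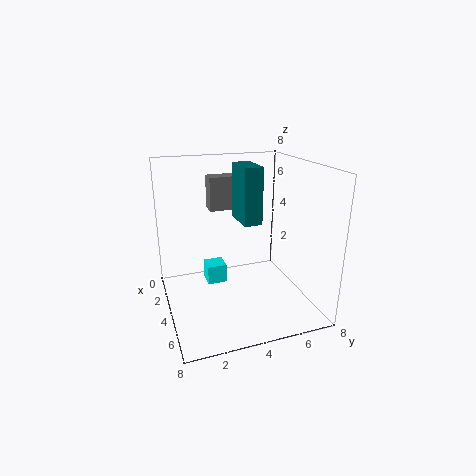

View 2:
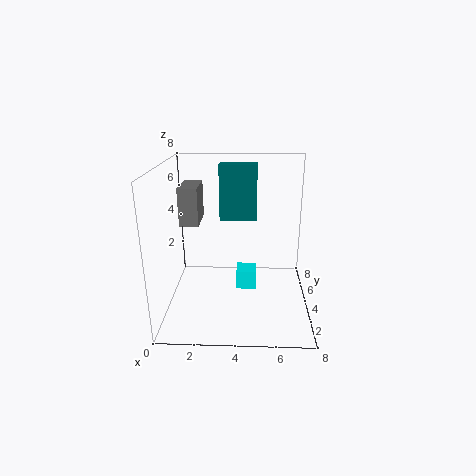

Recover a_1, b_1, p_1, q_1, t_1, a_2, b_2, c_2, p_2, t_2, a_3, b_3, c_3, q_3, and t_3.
a_1 = 1, b_1 = 3, p_1 = 1, q_1 = 2, t_1 = 2, a_2 = 3, b_2 = 4, c_2 = 5, p_2 = 2, t_2 = 3, a_3 = 4, b_3 = 2, c_3 = 2, q_3 = 1, t_3 = 1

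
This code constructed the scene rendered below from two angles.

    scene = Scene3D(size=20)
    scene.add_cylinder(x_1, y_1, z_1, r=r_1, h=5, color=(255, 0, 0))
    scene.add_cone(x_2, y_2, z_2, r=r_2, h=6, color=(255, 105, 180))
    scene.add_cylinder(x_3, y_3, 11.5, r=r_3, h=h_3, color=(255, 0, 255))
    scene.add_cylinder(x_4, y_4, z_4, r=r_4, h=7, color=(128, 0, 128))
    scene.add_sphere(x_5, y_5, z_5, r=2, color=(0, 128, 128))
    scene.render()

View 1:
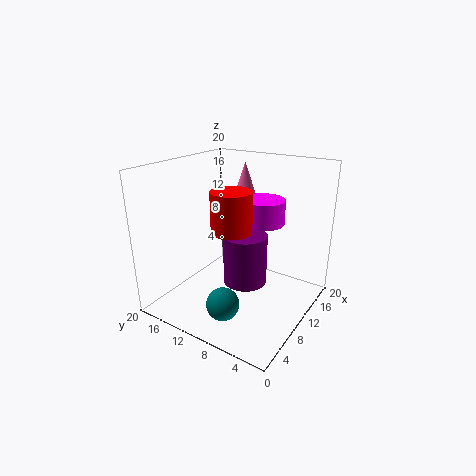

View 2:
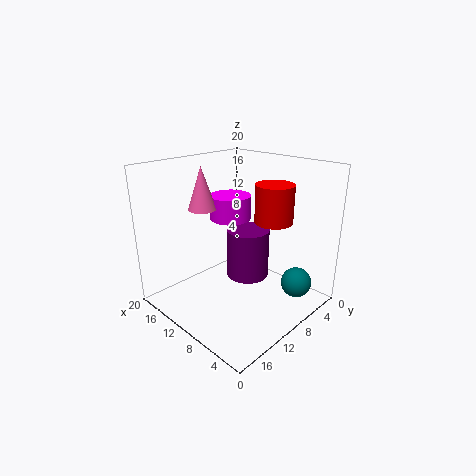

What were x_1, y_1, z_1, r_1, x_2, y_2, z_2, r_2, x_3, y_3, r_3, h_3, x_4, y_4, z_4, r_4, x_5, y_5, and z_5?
x_1 = 5.5; y_1 = 8; z_1 = 13; r_1 = 2.5; x_2 = 15; y_2 = 12; z_2 = 13.5; r_2 = 2; x_3 = 13.5; y_3 = 8; r_3 = 3; h_3 = 3.5; x_4 = 9.5; y_4 = 8.5; z_4 = 4; r_4 = 3; x_5 = 2; y_5 = 7; z_5 = 5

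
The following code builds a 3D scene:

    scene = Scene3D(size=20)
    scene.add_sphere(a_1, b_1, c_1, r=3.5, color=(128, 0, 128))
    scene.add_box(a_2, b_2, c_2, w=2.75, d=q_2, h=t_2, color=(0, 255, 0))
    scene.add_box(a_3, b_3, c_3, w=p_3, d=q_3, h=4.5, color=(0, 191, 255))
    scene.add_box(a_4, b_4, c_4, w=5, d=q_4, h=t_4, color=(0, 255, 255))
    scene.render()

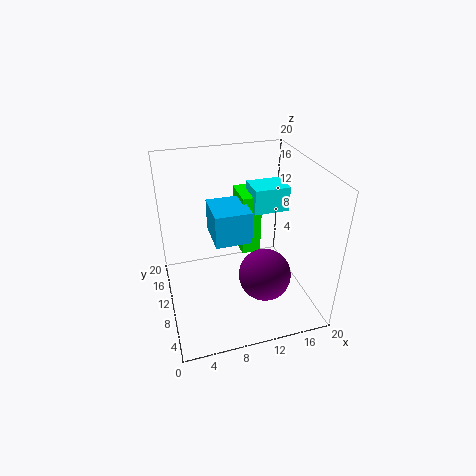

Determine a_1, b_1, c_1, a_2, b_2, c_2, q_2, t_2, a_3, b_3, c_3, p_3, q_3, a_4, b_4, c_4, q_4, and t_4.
a_1 = 12.5
b_1 = 5.75
c_1 = 6.25
a_2 = 11
b_2 = 11
c_2 = 6.5
q_2 = 5
t_2 = 8.75
a_3 = 6.5
b_3 = 8.25
c_3 = 10
p_3 = 5
q_3 = 5.75
a_4 = 12.5
b_4 = 10.25
c_4 = 13
q_4 = 4
t_4 = 3.5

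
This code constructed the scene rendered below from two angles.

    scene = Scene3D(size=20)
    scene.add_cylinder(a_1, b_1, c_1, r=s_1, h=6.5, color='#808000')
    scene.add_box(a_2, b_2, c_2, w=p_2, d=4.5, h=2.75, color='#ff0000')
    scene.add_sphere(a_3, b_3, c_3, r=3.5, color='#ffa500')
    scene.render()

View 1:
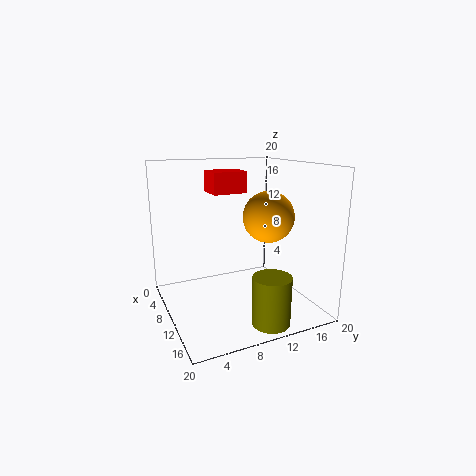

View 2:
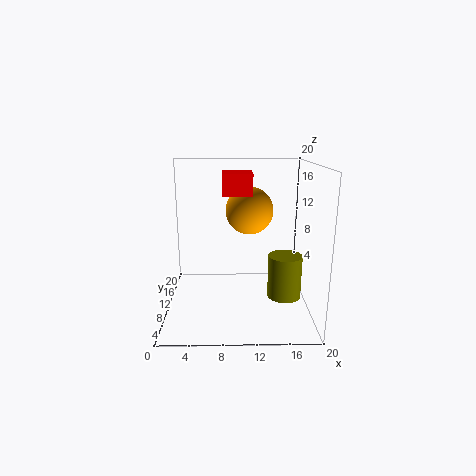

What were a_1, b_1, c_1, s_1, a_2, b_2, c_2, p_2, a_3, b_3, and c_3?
a_1 = 17; b_1 = 11.5; c_1 = 0.25; s_1 = 2.5; a_2 = 8; b_2 = 6; c_2 = 16.5; p_2 = 3.75; a_3 = 11.75; b_3 = 13.75; c_3 = 13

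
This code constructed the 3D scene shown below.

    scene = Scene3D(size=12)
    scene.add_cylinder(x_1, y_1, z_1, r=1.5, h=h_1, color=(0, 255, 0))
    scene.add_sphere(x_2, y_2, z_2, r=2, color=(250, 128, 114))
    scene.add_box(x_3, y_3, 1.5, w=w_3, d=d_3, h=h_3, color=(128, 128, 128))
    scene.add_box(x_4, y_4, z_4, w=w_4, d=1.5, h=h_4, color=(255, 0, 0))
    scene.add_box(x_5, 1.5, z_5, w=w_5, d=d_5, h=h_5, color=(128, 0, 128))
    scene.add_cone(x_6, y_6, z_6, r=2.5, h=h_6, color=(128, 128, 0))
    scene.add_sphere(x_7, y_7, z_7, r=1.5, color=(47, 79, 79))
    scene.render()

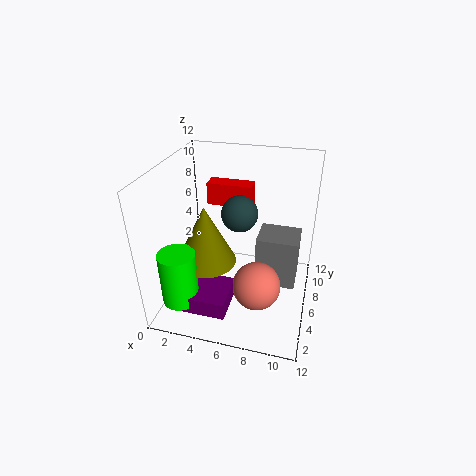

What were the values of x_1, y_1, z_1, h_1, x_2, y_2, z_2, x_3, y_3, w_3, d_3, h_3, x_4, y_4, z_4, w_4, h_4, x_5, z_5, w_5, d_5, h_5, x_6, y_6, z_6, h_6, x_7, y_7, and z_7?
x_1 = 2; y_1 = 2.5; z_1 = 1.5; h_1 = 4.5; x_2 = 8; y_2 = 4.5; z_2 = 2.5; x_3 = 7.5; y_3 = 6; w_3 = 3.5; d_3 = 3; h_3 = 4.5; x_4 = 2.5; y_4 = 8.5; z_4 = 7.5; w_4 = 4; h_4 = 2; x_5 = 2; z_5 = 1; w_5 = 4; d_5 = 3.5; h_5 = 1.5; x_6 = 3.5; y_6 = 5; z_6 = 4; h_6 = 5; x_7 = 6; y_7 = 6.5; z_7 = 8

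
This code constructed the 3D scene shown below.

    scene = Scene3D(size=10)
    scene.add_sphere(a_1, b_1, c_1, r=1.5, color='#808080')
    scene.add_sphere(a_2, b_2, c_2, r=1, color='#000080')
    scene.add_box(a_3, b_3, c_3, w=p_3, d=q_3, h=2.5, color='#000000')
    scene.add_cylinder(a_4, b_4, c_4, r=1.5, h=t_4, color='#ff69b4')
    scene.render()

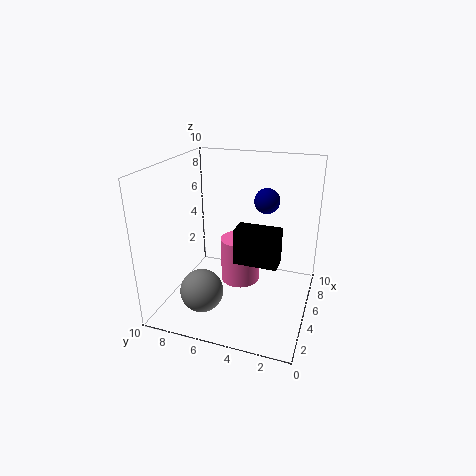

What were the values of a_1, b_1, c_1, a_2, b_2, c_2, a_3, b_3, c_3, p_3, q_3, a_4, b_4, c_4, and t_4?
a_1 = 3, b_1 = 7, c_1 = 1.5, a_2 = 9, b_2 = 4, c_2 = 6.5, a_3 = 4, b_3 = 2, c_3 = 3.5, p_3 = 1.5, q_3 = 3, a_4 = 7, b_4 = 5.5, c_4 = 0.5, t_4 = 3.5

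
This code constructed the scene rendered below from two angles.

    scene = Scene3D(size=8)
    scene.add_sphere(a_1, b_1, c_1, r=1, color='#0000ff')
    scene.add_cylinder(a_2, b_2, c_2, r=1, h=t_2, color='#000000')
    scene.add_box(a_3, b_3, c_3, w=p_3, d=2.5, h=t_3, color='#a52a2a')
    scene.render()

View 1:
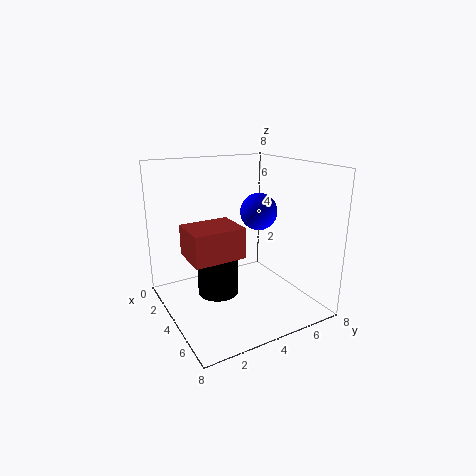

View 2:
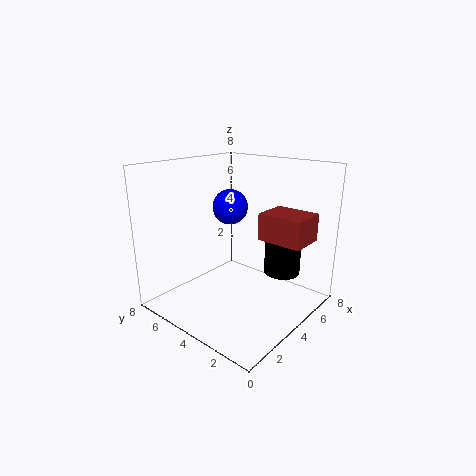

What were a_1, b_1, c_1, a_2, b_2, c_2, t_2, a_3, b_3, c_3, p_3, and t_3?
a_1 = 4.5; b_1 = 5; c_1 = 5.5; a_2 = 5.5; b_2 = 2; c_2 = 2; t_2 = 2; a_3 = 4.5; b_3 = 0.5; c_3 = 4; p_3 = 2; t_3 = 1.5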